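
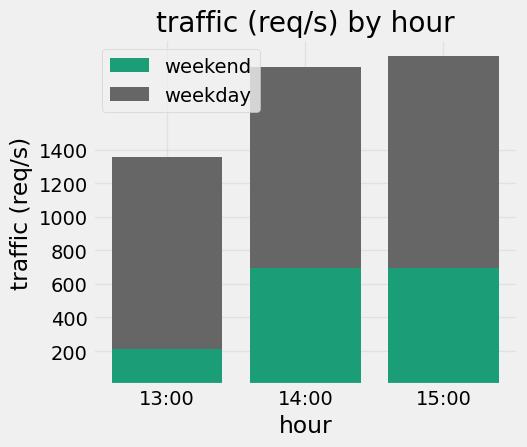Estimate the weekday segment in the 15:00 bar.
weekday top ≈ 2000, bottom ≈ 600; segment ≈ 1400.

≈ 1400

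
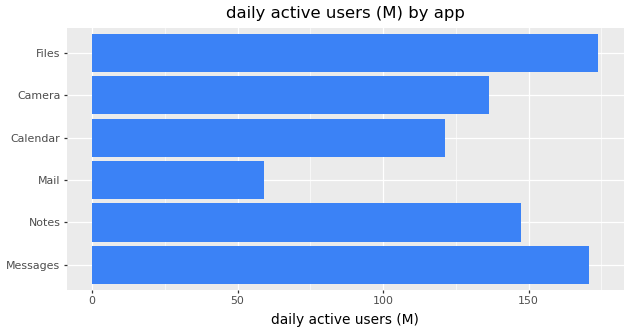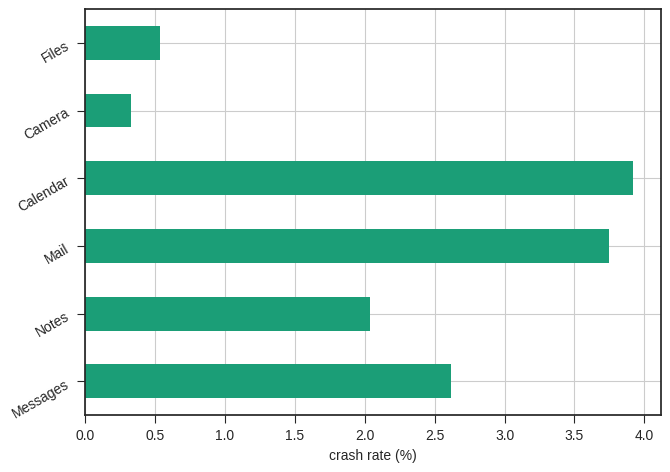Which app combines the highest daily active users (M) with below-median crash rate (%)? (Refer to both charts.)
Files

Chart 2 median crash rate (%) ≈ 2.5; below-median apps: Notes, Camera, Files. Among those, Files has the highest daily active users (M) (≈ 180).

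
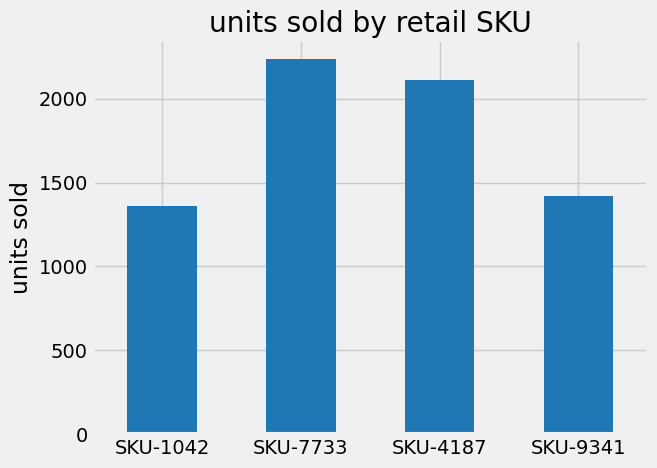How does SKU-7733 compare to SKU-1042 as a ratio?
≈ 1.57×

SKU-7733 ≈ 2200, SKU-1042 ≈ 1400; 2200/1400 ≈ 1.57.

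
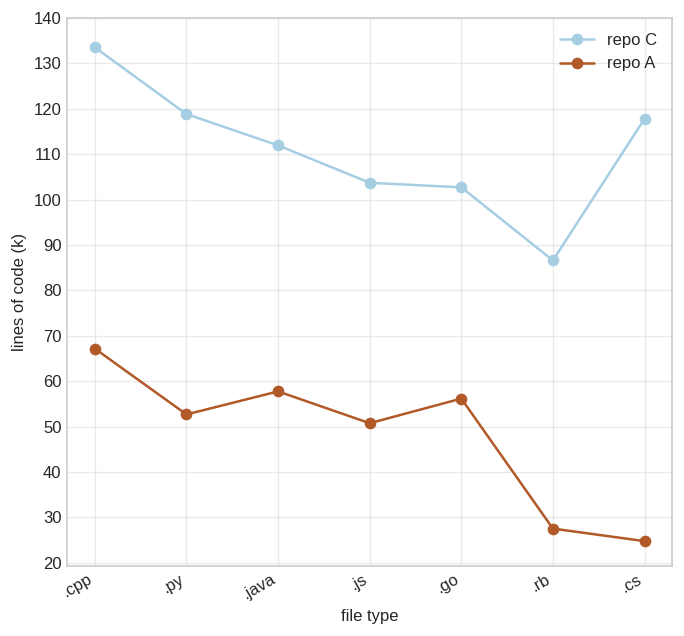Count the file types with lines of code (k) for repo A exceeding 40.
5

Above 40: .cpp, .py, .java, .js, .go.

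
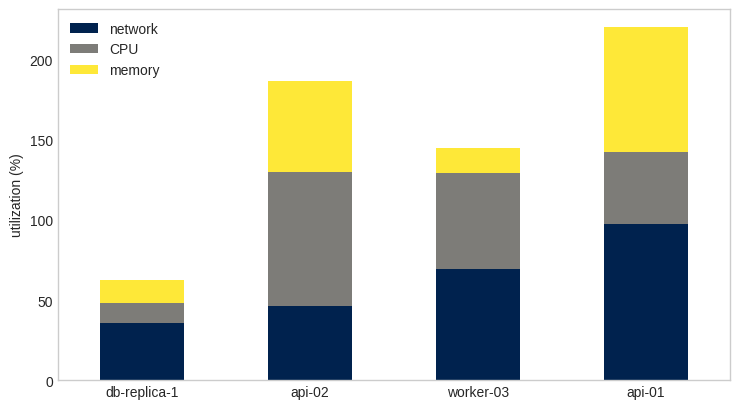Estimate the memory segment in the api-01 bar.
≈ 80

memory top ≈ 220, bottom ≈ 140; segment ≈ 80.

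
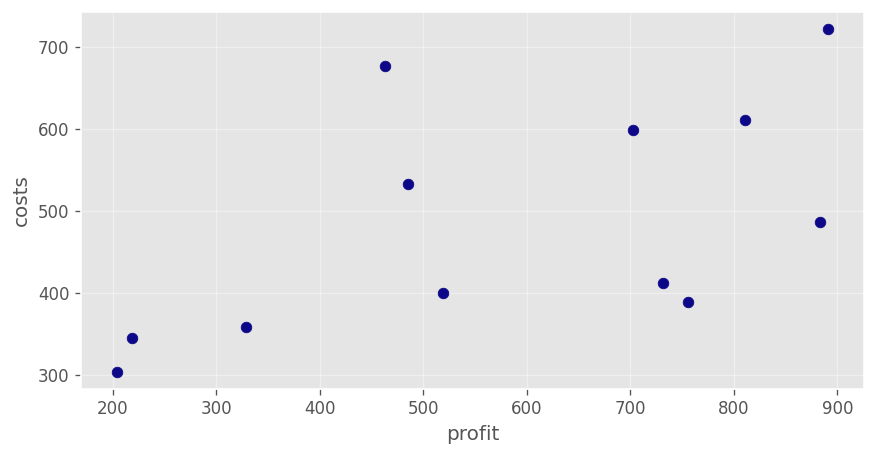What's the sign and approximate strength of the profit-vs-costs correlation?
Points are positively correlated; moderate (|r| ≈ 0.6).

positive, moderate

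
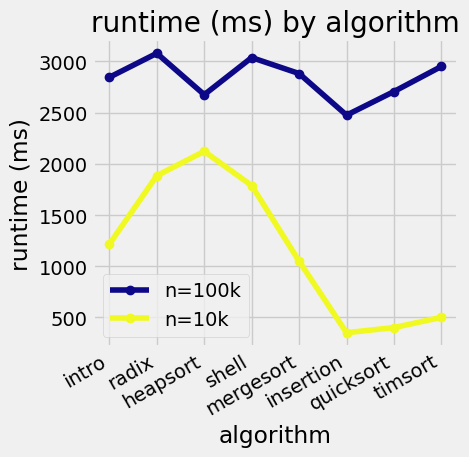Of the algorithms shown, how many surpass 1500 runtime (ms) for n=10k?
Above 1500: radix, heapsort, shell.

3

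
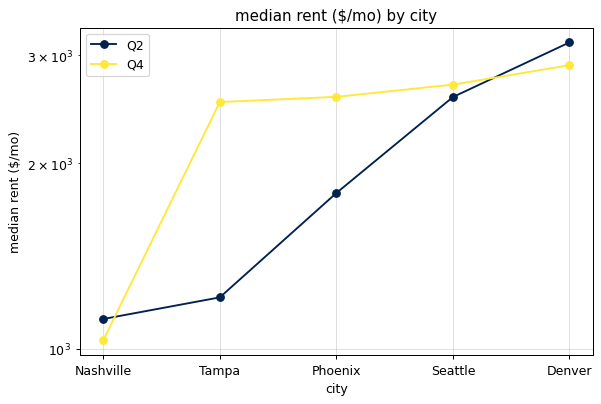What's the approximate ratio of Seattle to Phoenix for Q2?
≈ 1.44×

Seattle ≈ 2600, Phoenix ≈ 1800; 2600/1800 ≈ 1.44.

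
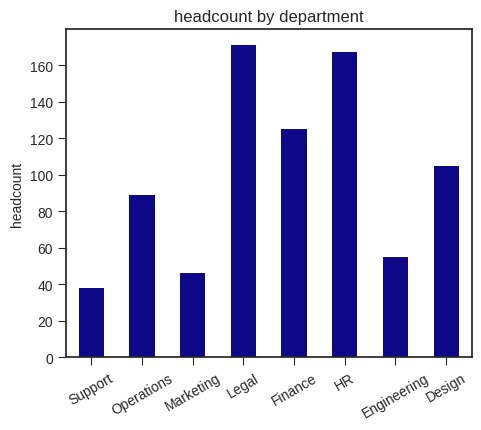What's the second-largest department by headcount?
Top 3: Legal ≈ 180, HR ≈ 160, Finance ≈ 120.

HR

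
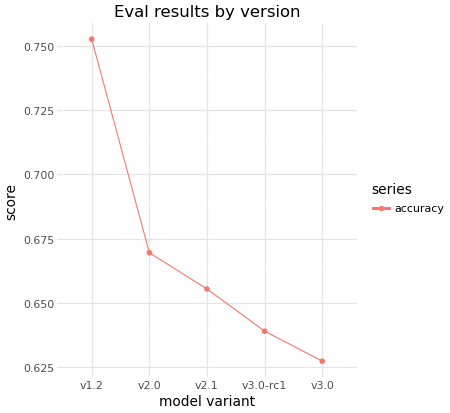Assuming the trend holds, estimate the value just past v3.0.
≈ 0.6

Last three: 0.66, 0.64, 0.62 → slope ≈ -0.02/step → next ≈ 0.6.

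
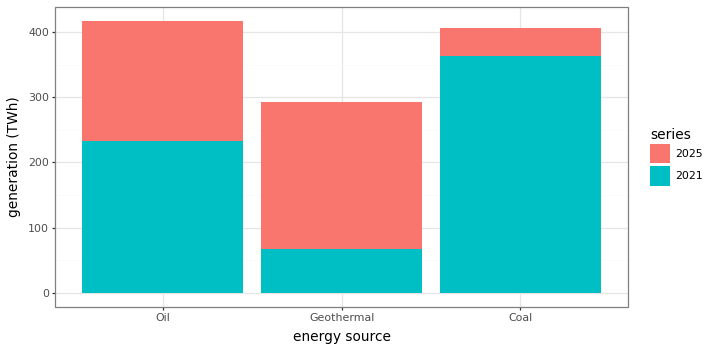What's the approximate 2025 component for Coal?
≈ 50

2025 top ≈ 400, bottom ≈ 350; segment ≈ 50.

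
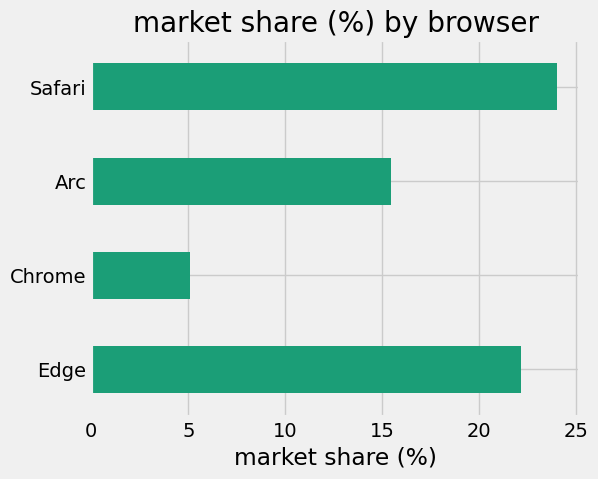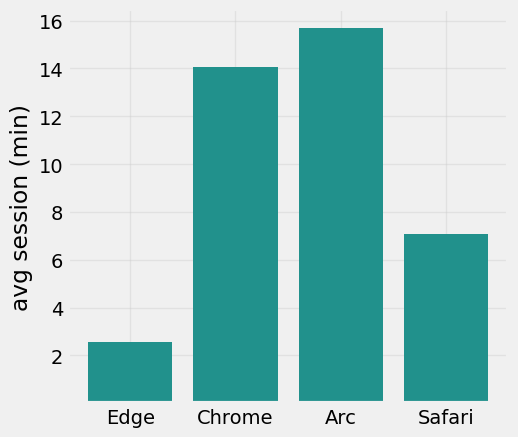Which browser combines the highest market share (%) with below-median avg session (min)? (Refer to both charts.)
Chart 2 median avg session (min) ≈ 10; below-median browsers: Edge, Safari. Among those, Safari has the highest market share (%) (≈ 25).

Safari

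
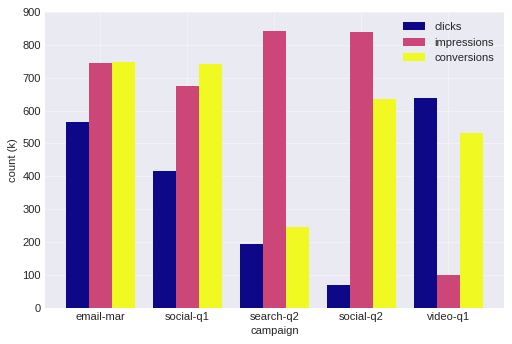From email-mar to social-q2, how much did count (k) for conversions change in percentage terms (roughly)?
≈ -14.3%

email-mar ≈ 700, social-q2 ≈ 600; (600 − 700) / 700 ≈ -14.3%.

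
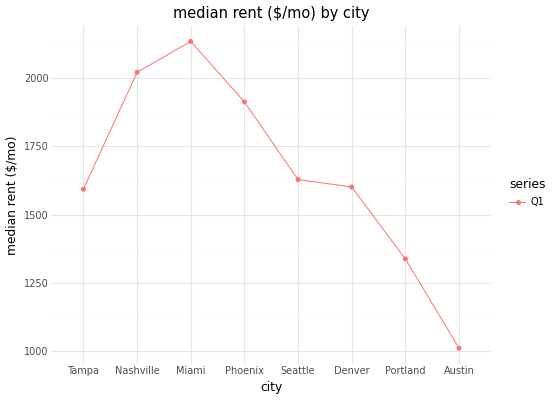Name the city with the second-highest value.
Top 3: Miami ≈ 2100, Nashville ≈ 2000, Phoenix ≈ 1900.

Nashville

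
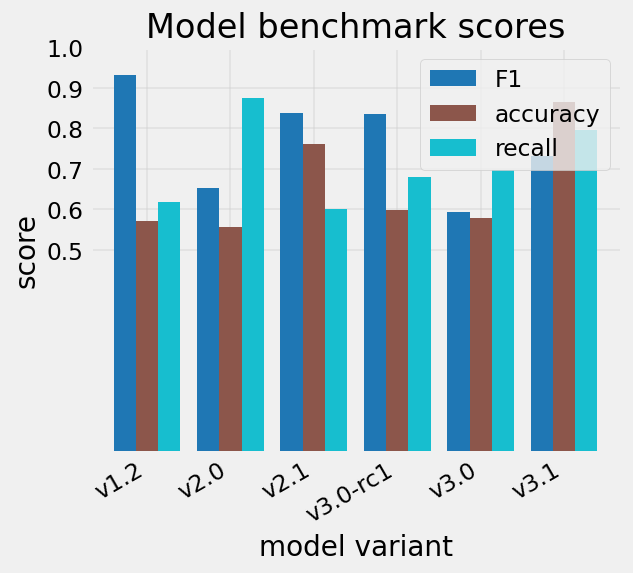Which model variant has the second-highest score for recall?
Top 3 for recall: v2.0 ≈ 0.9, v3.1 ≈ 0.8, v3.0 ≈ 0.7.

v3.1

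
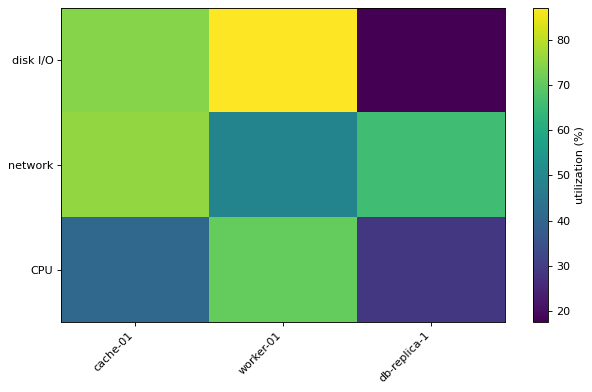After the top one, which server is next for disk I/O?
cache-01

Top 3 for disk I/O: worker-01 ≈ 90, cache-01 ≈ 70, db-replica-1 ≈ 20.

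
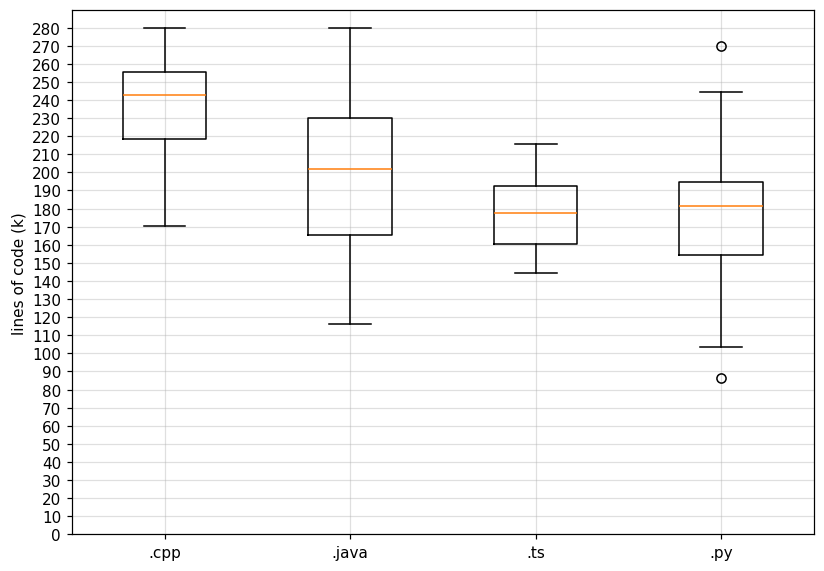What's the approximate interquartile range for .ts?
Q3 ≈ 190, Q1 ≈ 160; IQR ≈ 30.

≈ 30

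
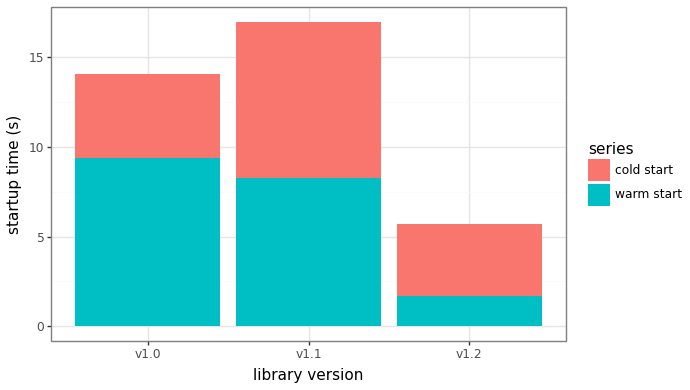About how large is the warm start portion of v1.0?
warm start top ≈ 10, bottom ≈ 0; segment ≈ 10.

≈ 10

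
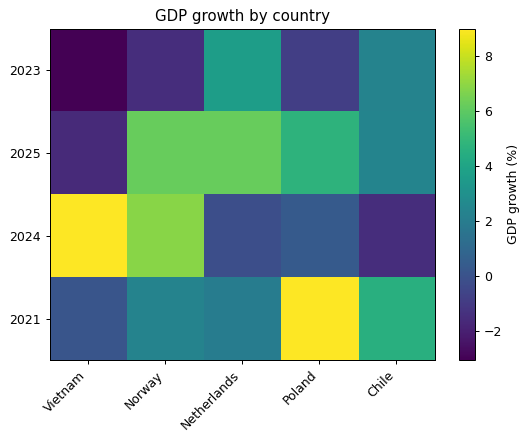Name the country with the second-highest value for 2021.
Chile

Top 3 for 2021: Poland ≈ 8, Chile ≈ 4, Norway ≈ 2.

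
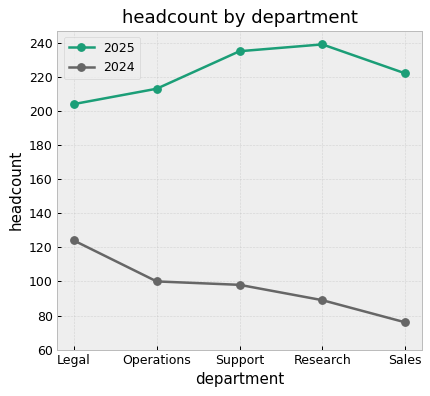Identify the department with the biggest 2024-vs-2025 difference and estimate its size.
Research: 2024 ≈ 80, 2025 ≈ 240 → gap ≈ 160. Next-largest (Sales) is only ≈ 140.

Research, ≈ 160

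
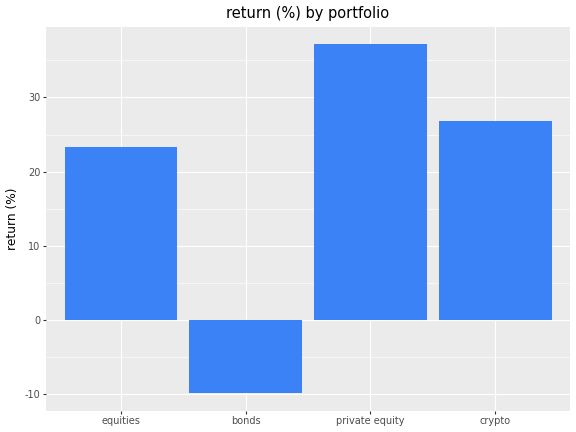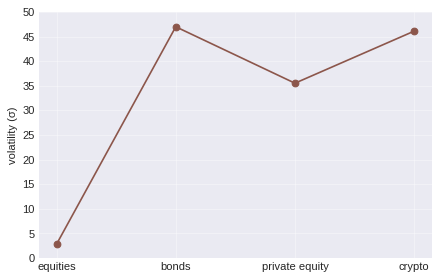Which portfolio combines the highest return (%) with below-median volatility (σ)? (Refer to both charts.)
private equity

Chart 2 median volatility (σ) ≈ 40; below-median portfolios: equities, private equity. Among those, private equity has the highest return (%) (≈ 35).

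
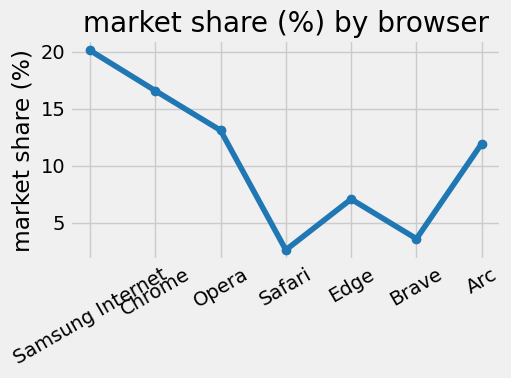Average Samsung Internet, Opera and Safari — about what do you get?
≈ 12

(20 + 14 + 2) / 3 ≈ 12.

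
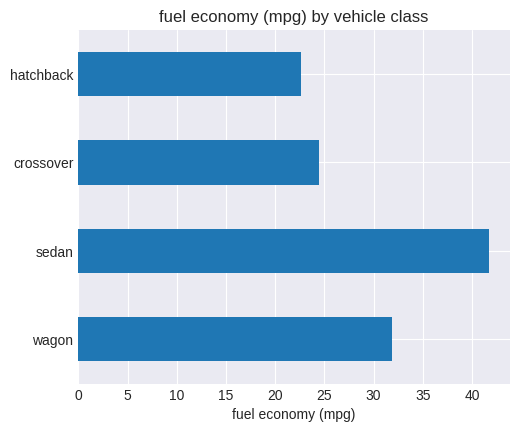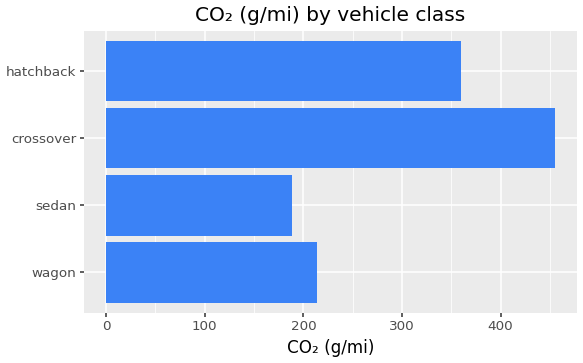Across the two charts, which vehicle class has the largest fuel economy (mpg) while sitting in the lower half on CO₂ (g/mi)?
Chart 2 median CO₂ (g/mi) ≈ 300; below-median vehicle classes: wagon, sedan. Among those, sedan has the highest fuel economy (mpg) (≈ 40).

sedan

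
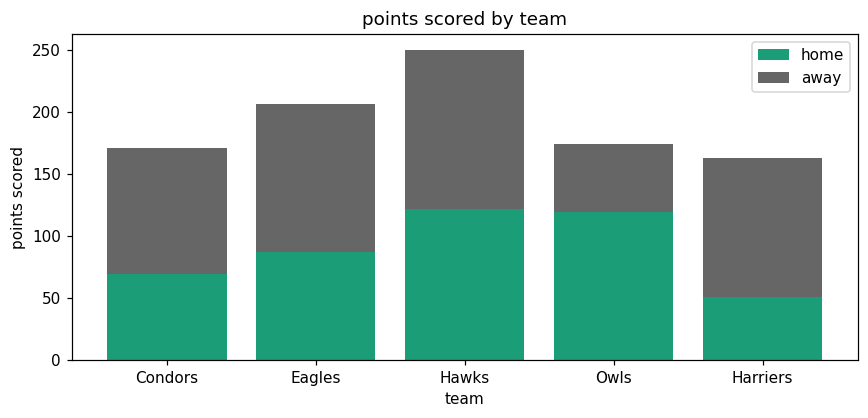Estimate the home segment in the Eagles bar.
home top ≈ 75, bottom ≈ 0; segment ≈ 75.

≈ 75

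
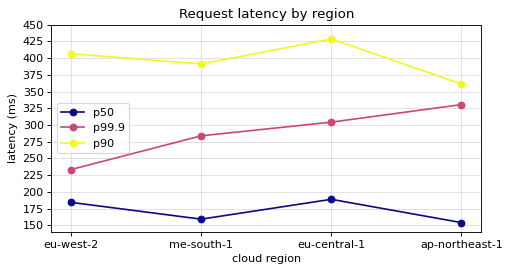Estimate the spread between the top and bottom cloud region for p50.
≈ 50

Max eu-central-1 ≈ 200, min ap-northeast-1 ≈ 150; range ≈ 50.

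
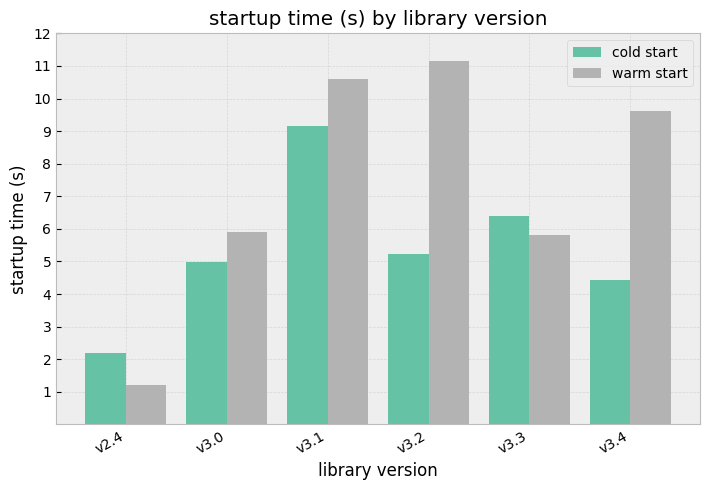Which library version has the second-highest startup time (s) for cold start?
Top 3 for cold start: v3.1 ≈ 9, v3.3 ≈ 6, v3.2 ≈ 5.

v3.3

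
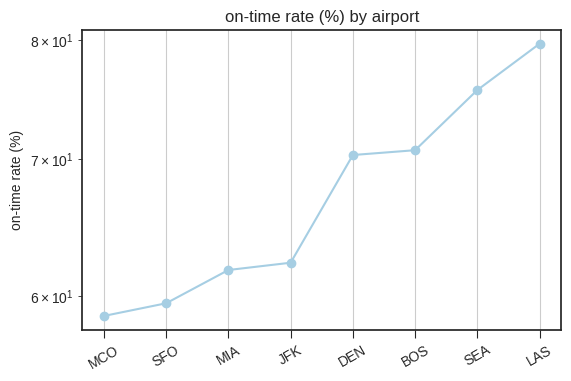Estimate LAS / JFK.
≈ 1.29×

LAS ≈ 80, JFK ≈ 62; 80/62 ≈ 1.29.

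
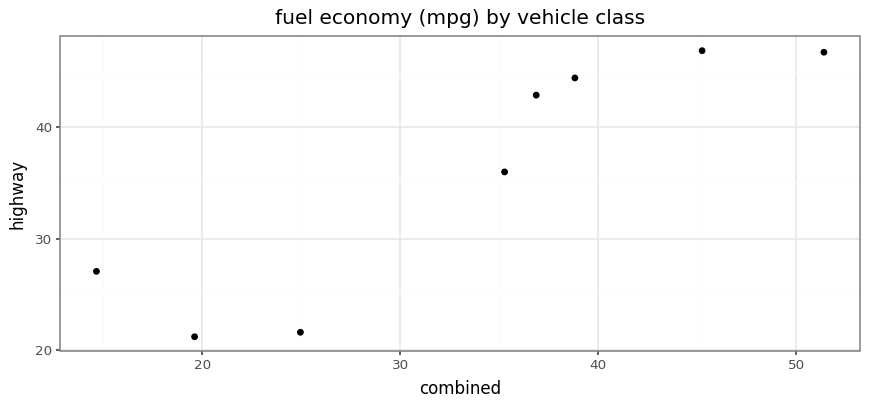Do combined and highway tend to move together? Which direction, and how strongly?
Points are positively correlated; strong (|r| ≈ 0.9).

positive, strong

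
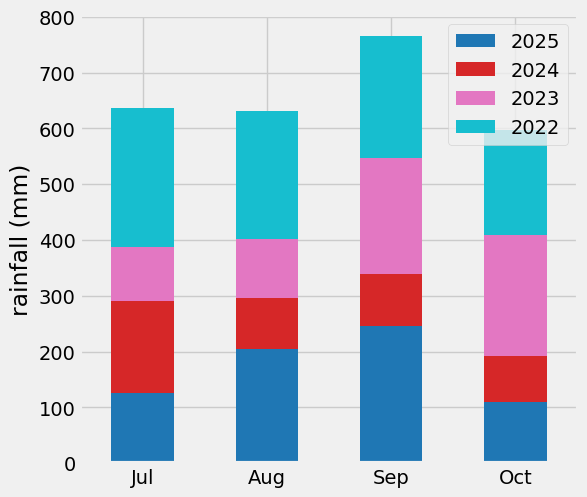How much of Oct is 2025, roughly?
≈ 100

2025 top ≈ 100, bottom ≈ 0; segment ≈ 100.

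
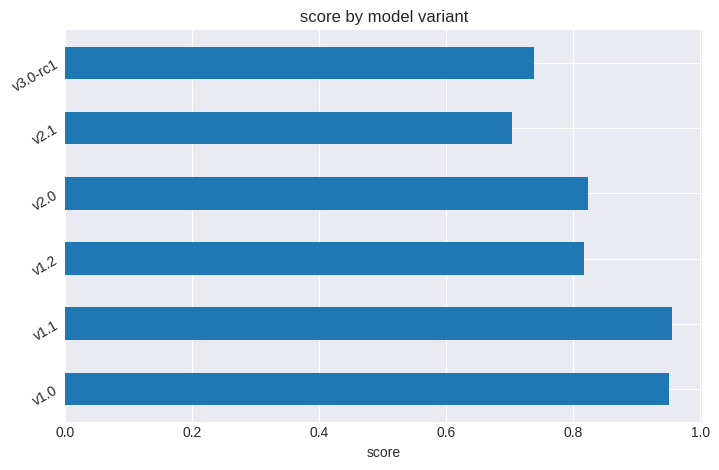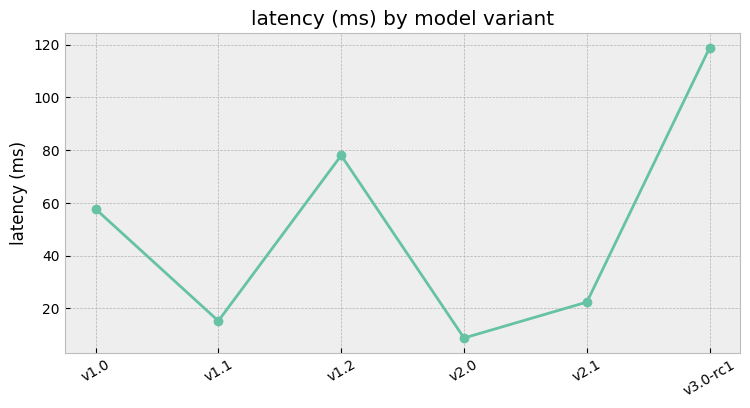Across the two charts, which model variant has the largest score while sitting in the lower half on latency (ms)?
v1.1

Chart 2 median latency (ms) ≈ 40; below-median model variants: v1.1, v2.0, v2.1. Among those, v1.1 has the highest score (≈ 1).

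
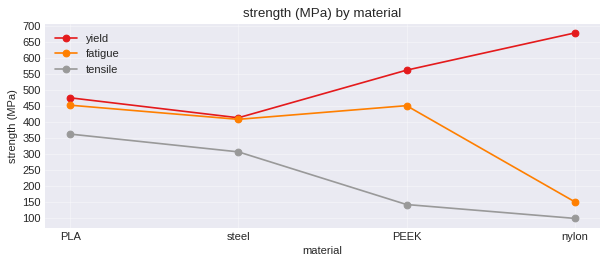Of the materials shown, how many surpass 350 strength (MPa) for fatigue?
Above 350: PLA, steel, PEEK.

3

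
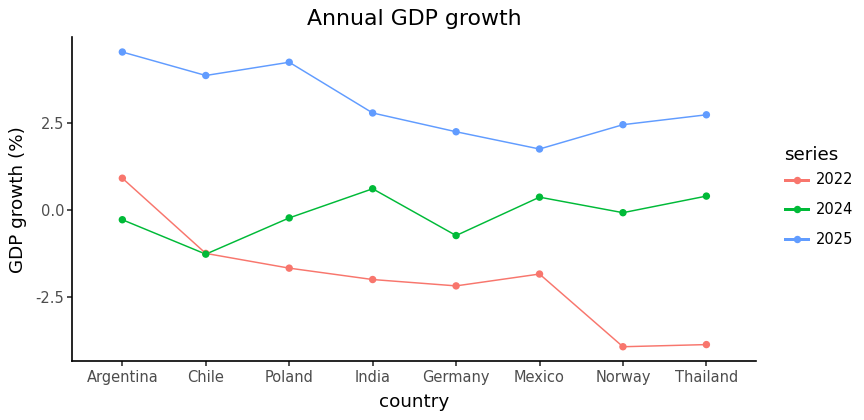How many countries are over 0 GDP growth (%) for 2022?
Above 0: Argentina.

1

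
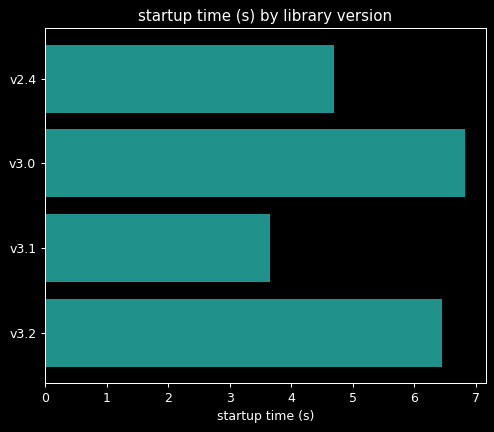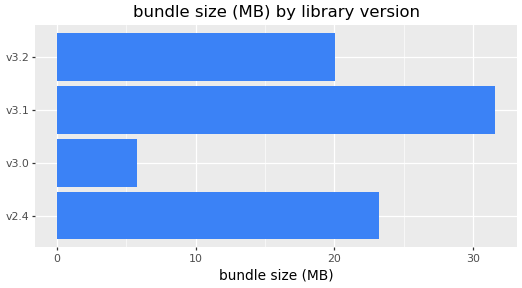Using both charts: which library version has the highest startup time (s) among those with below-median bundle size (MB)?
Chart 2 median bundle size (MB) ≈ 20; below-median library versions: v3.0, v3.2. Among those, v3.0 has the highest startup time (s) (≈ 7).

v3.0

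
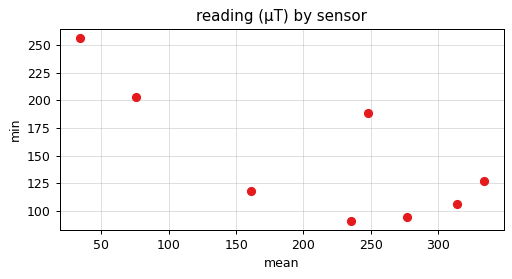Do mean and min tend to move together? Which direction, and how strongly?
negative, strong

Points are negatively correlated; strong (|r| ≈ 0.8).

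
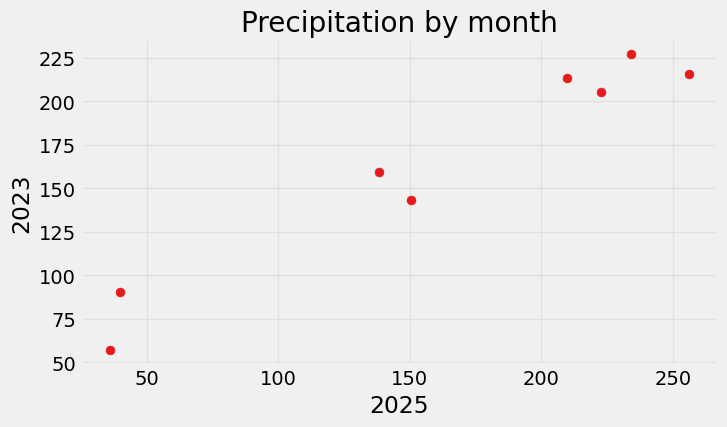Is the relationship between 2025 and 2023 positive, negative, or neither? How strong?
positive, strong

Points are positively correlated; strong (|r| ≈ 1.0).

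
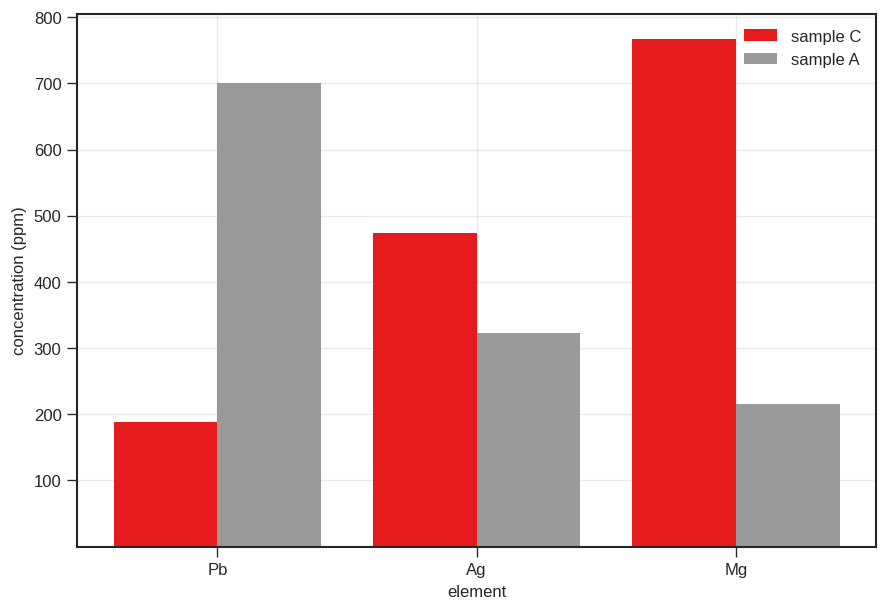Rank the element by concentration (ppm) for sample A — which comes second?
Top 3 for sample A: Pb ≈ 700, Ag ≈ 300, Mg ≈ 200.

Ag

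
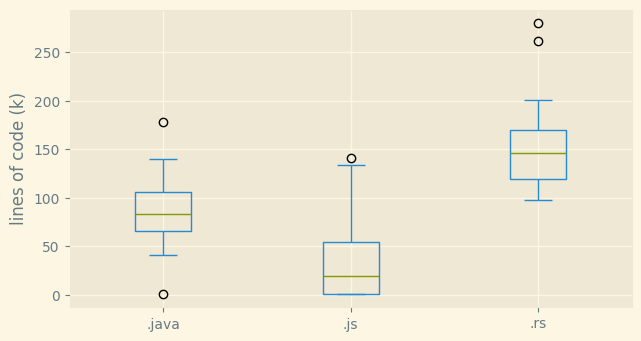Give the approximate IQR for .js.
Q3 ≈ 60, Q1 ≈ 0; IQR ≈ 60.

≈ 60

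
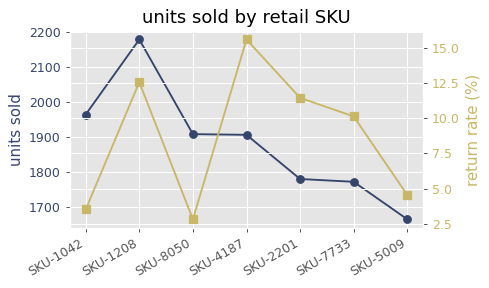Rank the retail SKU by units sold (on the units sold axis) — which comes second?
SKU-1042

Top 3 (on the units sold axis): SKU-1208 ≈ 2200, SKU-1042 ≈ 1950, SKU-8050 ≈ 1900.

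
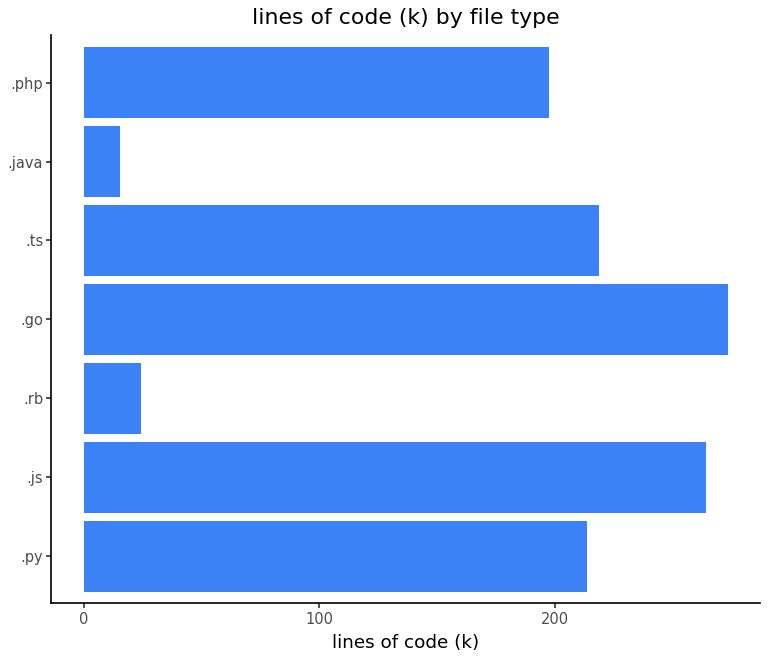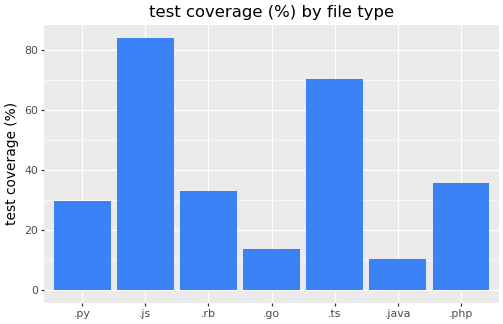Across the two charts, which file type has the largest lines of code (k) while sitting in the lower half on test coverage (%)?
Chart 2 median test coverage (%) ≈ 30; below-median file types: .py, .go, .java. Among those, .go has the highest lines of code (k) (≈ 250).

.go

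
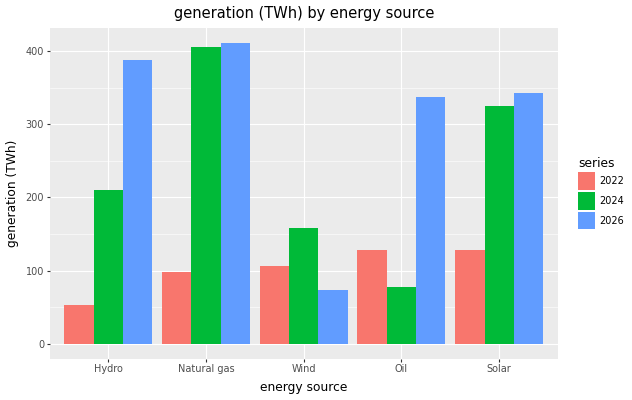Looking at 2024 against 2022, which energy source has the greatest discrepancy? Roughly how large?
Natural gas: 2024 ≈ 400, 2022 ≈ 100 → gap ≈ 300. Next-largest (Solar) is only ≈ 150.

Natural gas, ≈ 300 TWh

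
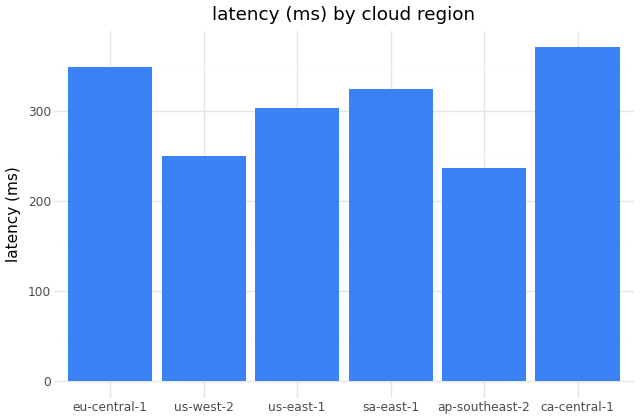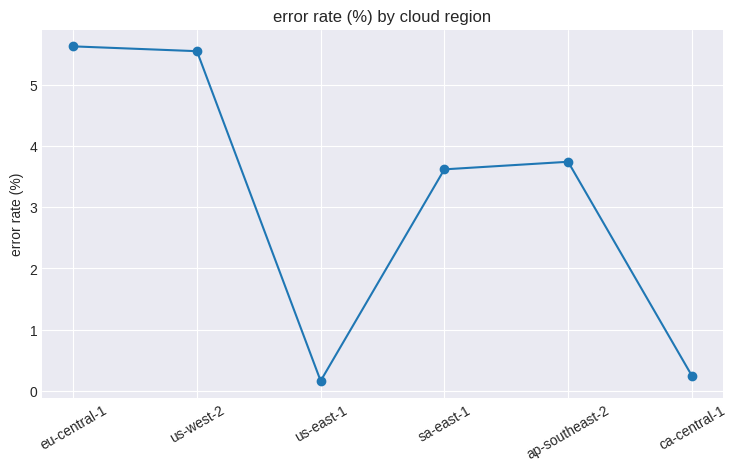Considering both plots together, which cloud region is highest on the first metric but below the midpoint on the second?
Chart 2 median error rate (%) ≈ 4; below-median cloud regions: us-east-1, sa-east-1, ca-central-1. Among those, ca-central-1 has the highest latency (ms) (≈ 350).

ca-central-1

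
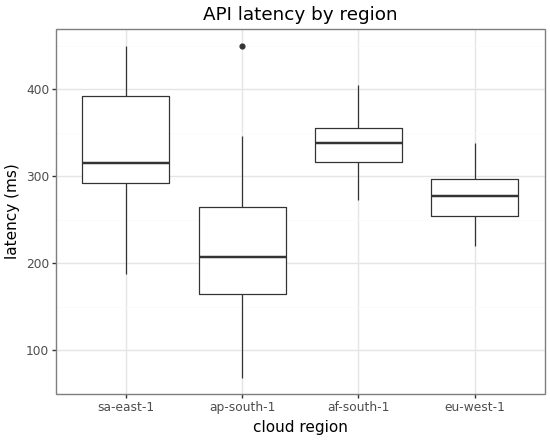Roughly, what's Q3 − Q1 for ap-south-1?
Q3 ≈ 260, Q1 ≈ 160; IQR ≈ 100.

≈ 100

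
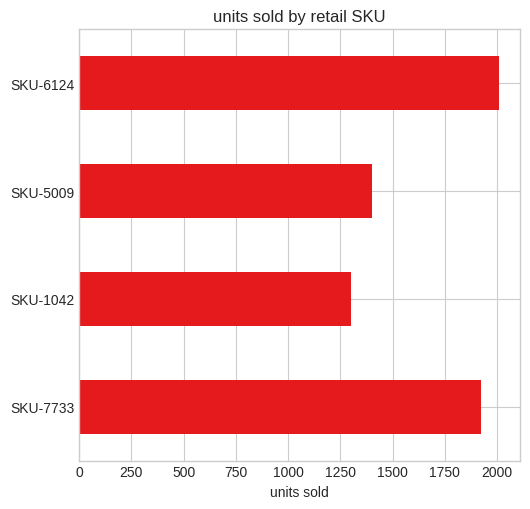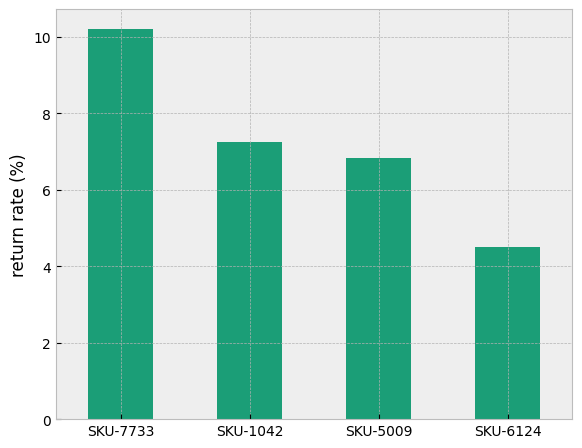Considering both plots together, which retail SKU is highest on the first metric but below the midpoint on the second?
Chart 2 median return rate (%) ≈ 7; below-median retail SKUs: SKU-5009, SKU-6124. Among those, SKU-6124 has the highest units sold (≈ 2000).

SKU-6124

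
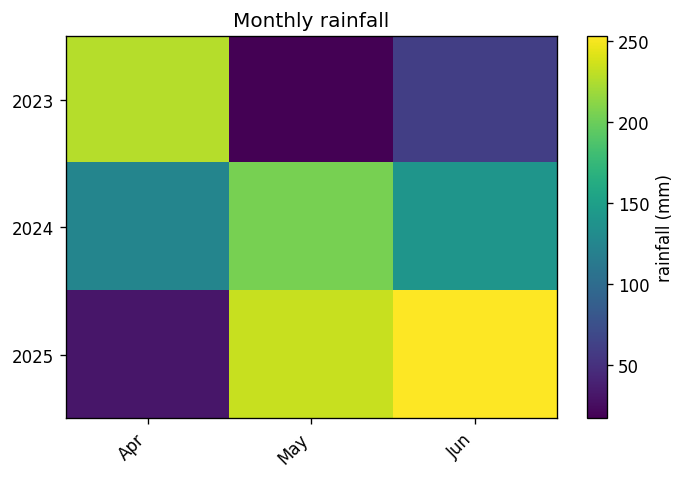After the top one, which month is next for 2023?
Jun

Top 3 for 2023: Apr ≈ 220, Jun ≈ 60, May ≈ 20.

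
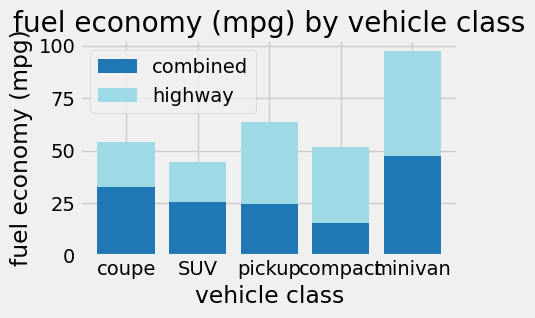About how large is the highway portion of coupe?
highway top ≈ 50, bottom ≈ 30; segment ≈ 20.

≈ 20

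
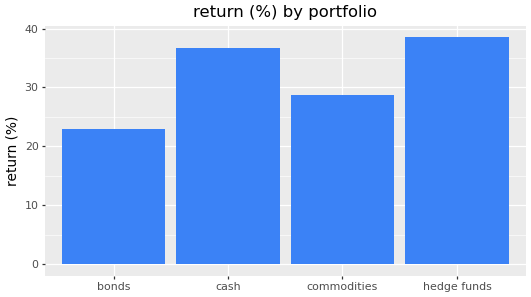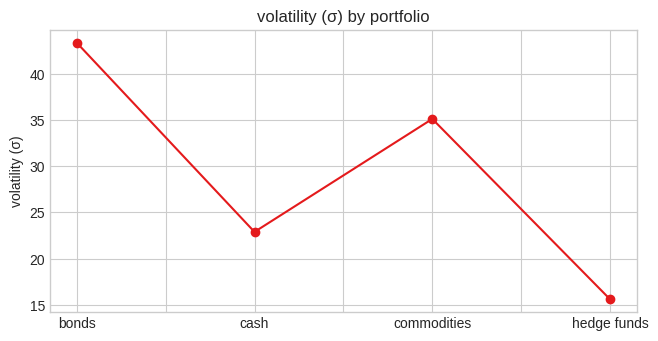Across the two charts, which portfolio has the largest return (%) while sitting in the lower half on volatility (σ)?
Chart 2 median volatility (σ) ≈ 30; below-median portfolios: cash, hedge funds. Among those, hedge funds has the highest return (%) (≈ 40).

hedge funds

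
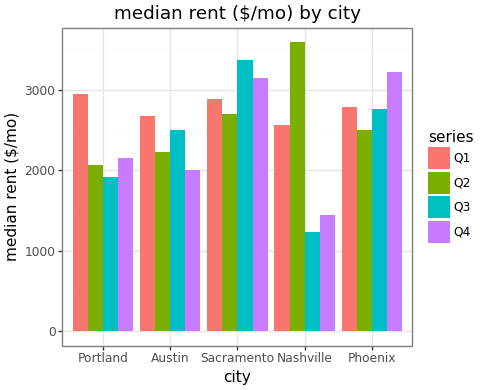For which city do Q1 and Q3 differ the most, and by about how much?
Nashville: Q1 ≈ 2500, Q3 ≈ 1000 → gap ≈ 1500. Next-largest (Portland) is only ≈ 1000.

Nashville, ≈ 1500 $/mo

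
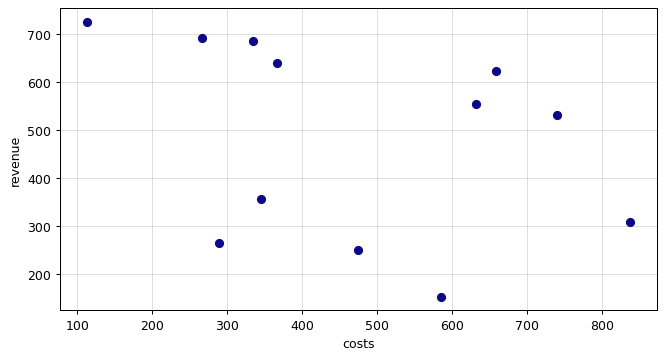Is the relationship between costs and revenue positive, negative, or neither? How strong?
Points are negatively correlated; weak (|r| ≈ 0.3).

negative, weak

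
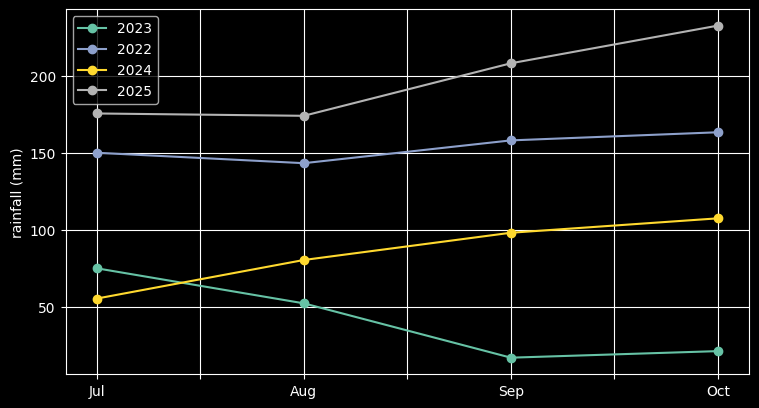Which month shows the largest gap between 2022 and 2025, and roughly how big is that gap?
Oct, ≈ 80 mm

Oct: 2022 ≈ 160, 2025 ≈ 240 → gap ≈ 80. Next-largest (Sep) is only ≈ 40.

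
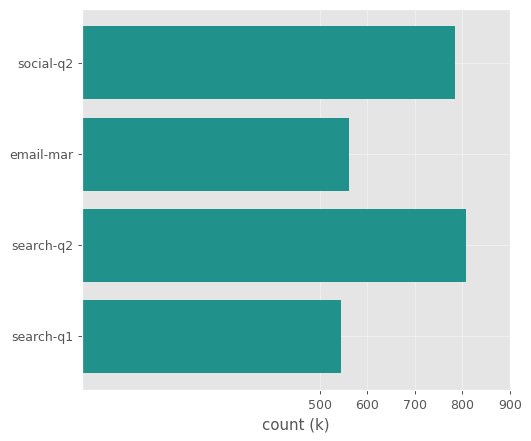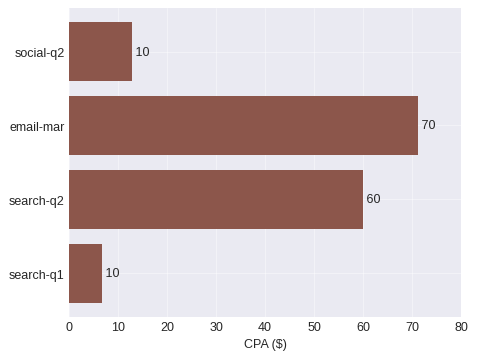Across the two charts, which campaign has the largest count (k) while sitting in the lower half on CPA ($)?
social-q2

Chart 2 median CPA ($) ≈ 40; below-median campaigns: social-q2, search-q1. Among those, social-q2 has the highest count (k) (≈ 800).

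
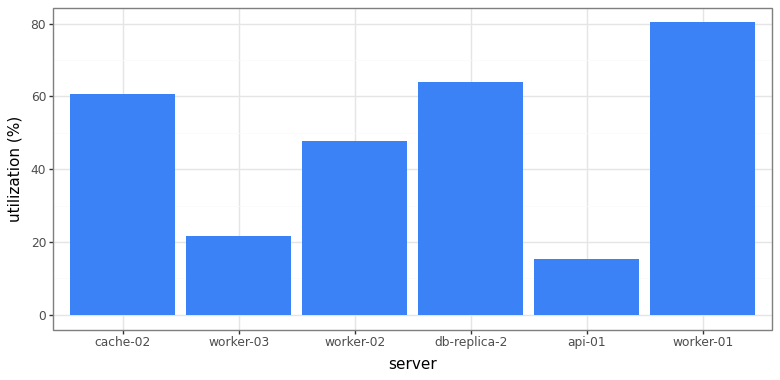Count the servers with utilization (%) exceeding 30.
4

Above 30: cache-02, worker-02, db-replica-2, worker-01.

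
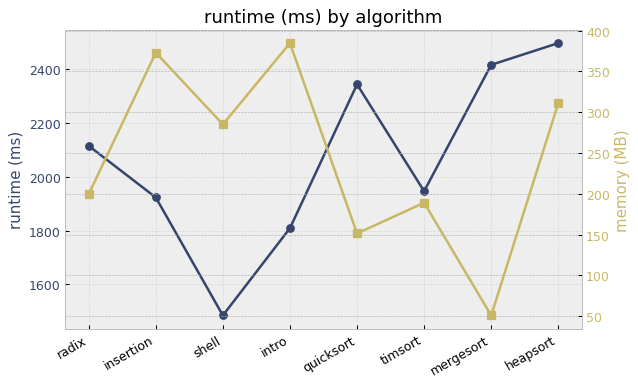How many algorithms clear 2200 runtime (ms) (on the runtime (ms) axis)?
Above 2200: quicksort, mergesort, heapsort.

3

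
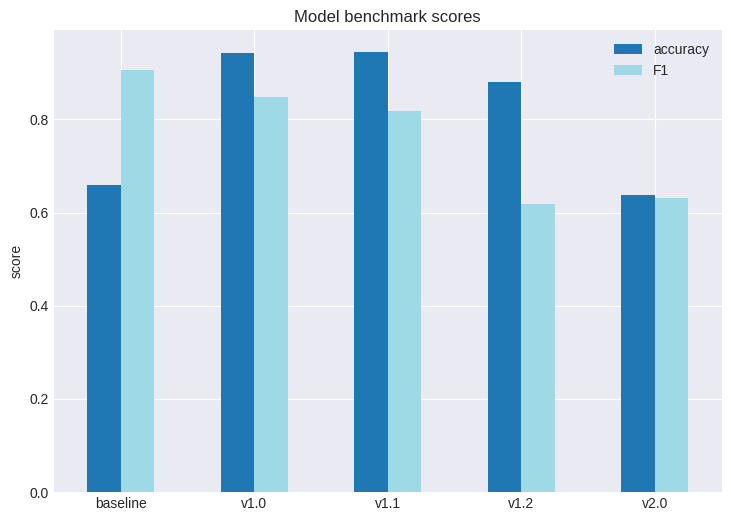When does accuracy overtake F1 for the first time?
baseline: accuracy ≈ 0.7 vs F1 ≈ 0.9 (not yet); v1.0: accuracy ≈ 0.9 vs F1 ≈ 0.8 (first crossover).

v1.0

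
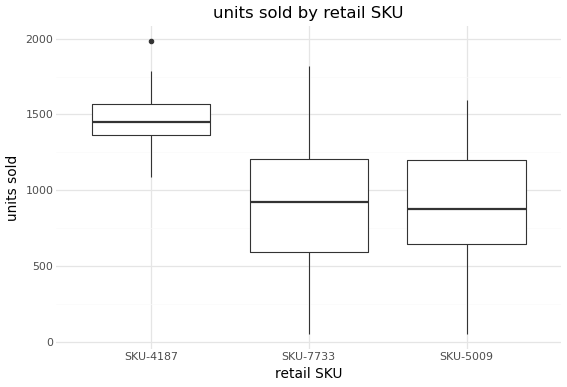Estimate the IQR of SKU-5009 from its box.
≈ 600

Q3 ≈ 1200, Q1 ≈ 600; IQR ≈ 600.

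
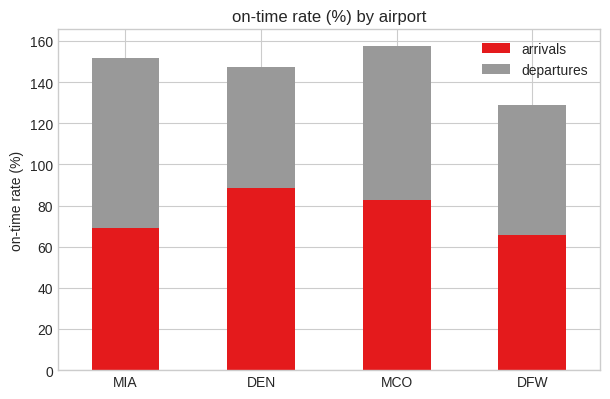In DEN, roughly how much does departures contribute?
≈ 60

departures top ≈ 140, bottom ≈ 80; segment ≈ 60.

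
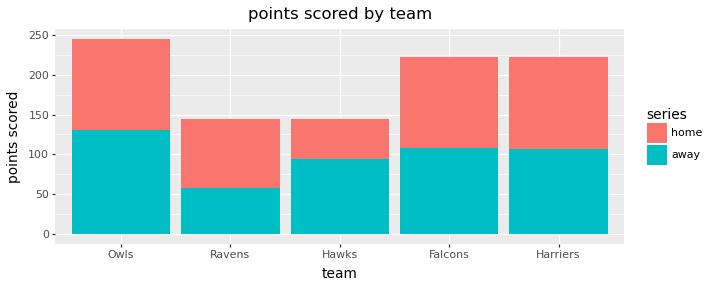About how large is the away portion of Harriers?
away top ≈ 100, bottom ≈ 0; segment ≈ 100.

≈ 100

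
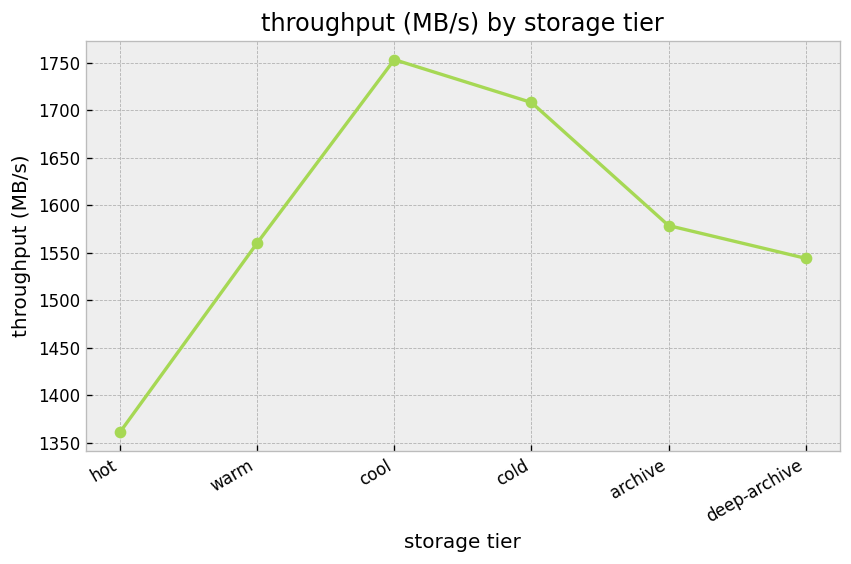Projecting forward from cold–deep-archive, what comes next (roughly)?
Last three: 1700, 1600, 1550 → slope ≈ -75/step → next ≈ 1475.

≈ 1475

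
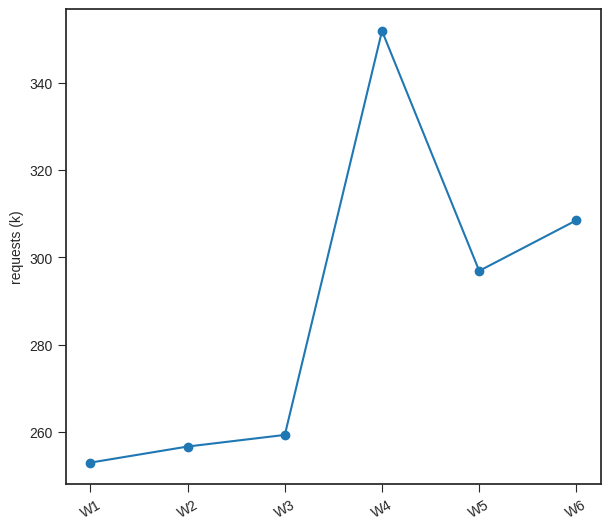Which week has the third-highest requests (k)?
Top 4: W4 ≈ 350, W6 ≈ 310, W5 ≈ 300, W3 ≈ 260.

W5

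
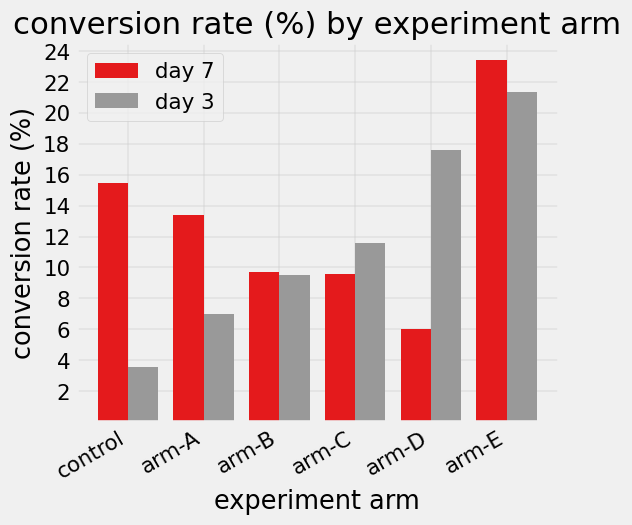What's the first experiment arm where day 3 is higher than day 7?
arm-B: day 3 ≈ 10 vs day 7 ≈ 10 (not yet); arm-C: day 3 ≈ 12 vs day 7 ≈ 10 (first crossover).

arm-C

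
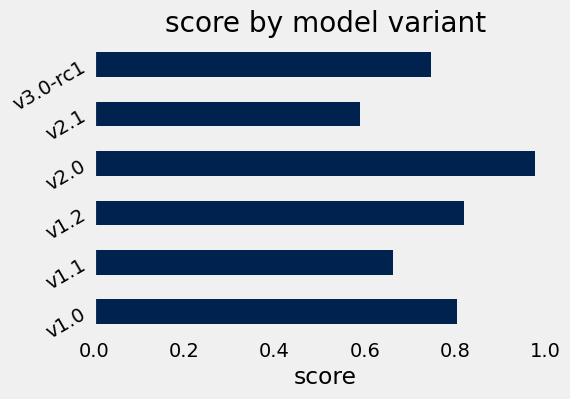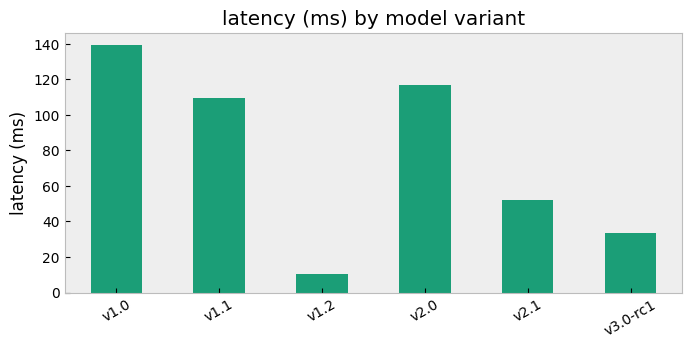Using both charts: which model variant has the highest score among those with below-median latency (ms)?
Chart 2 median latency (ms) ≈ 80; below-median model variants: v1.2, v2.1, v3.0-rc1. Among those, v1.2 has the highest score (≈ 0.8).

v1.2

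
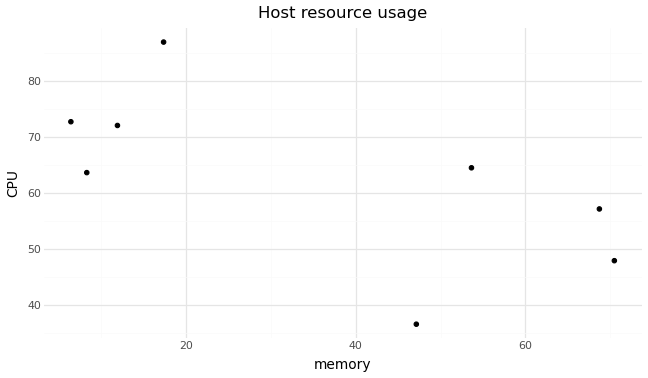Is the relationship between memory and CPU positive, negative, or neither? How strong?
negative, moderate

Points are negatively correlated; moderate (|r| ≈ 0.6).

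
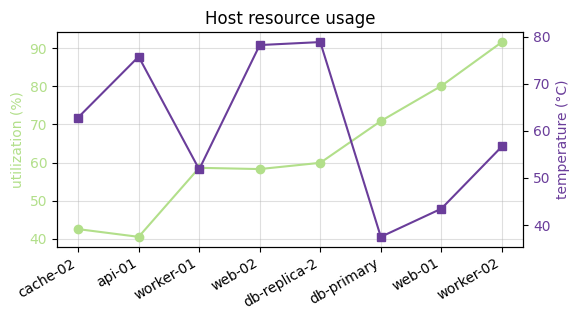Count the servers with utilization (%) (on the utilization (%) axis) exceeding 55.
Above 55: worker-01, web-02, db-replica-2, db-primary, web-01, worker-02.

6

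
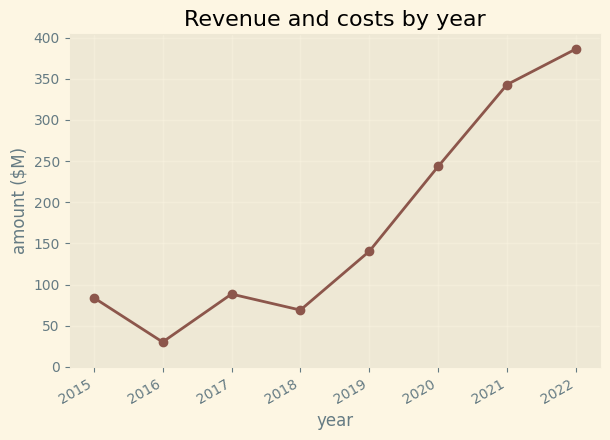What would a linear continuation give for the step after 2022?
≈ 475

Last three: 250, 350, 400 → slope ≈ 75/step → next ≈ 475.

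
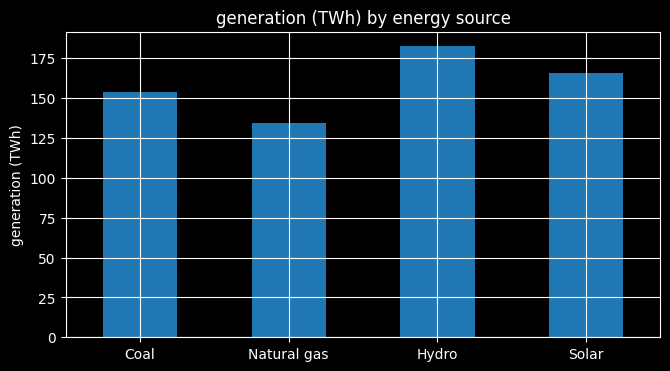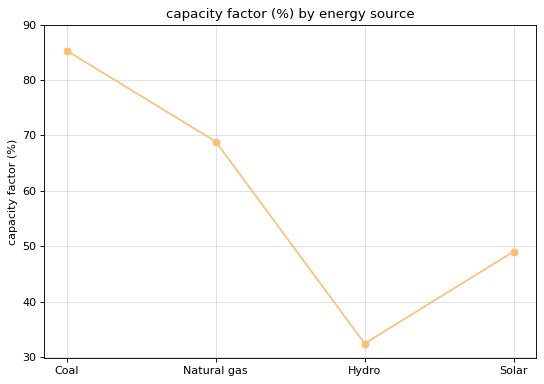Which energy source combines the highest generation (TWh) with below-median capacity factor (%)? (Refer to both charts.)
Chart 2 median capacity factor (%) ≈ 60; below-median energy sources: Hydro, Solar. Among those, Hydro has the highest generation (TWh) (≈ 180).

Hydro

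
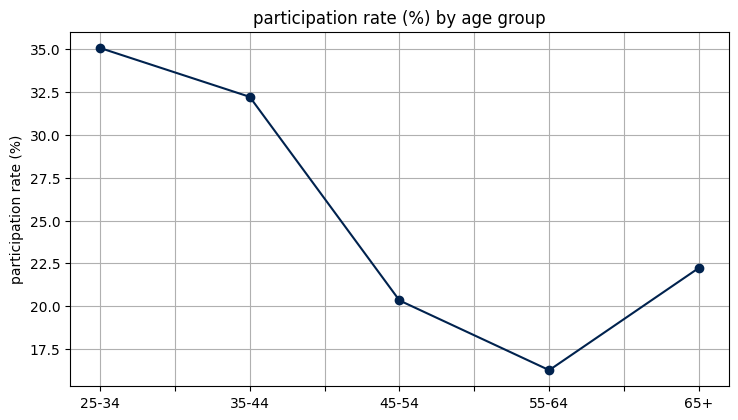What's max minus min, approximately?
Max 25-34 ≈ 36, min 55-64 ≈ 16; range ≈ 20.

≈ 20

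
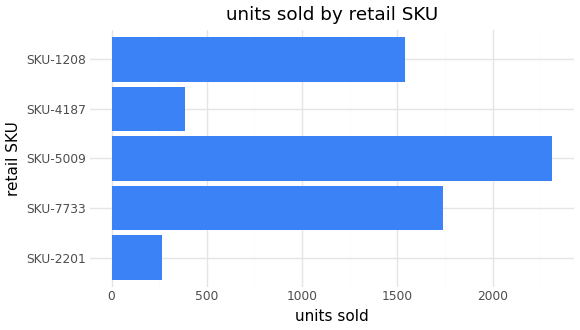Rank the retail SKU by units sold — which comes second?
Top 3: SKU-5009 ≈ 2400, SKU-7733 ≈ 1800, SKU-1208 ≈ 1600.

SKU-7733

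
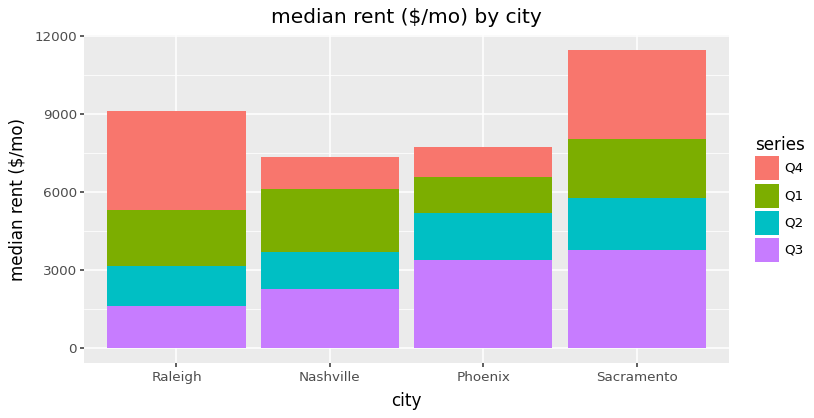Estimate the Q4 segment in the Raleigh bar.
≈ 4000

Q4 top ≈ 9000, bottom ≈ 5000; segment ≈ 4000.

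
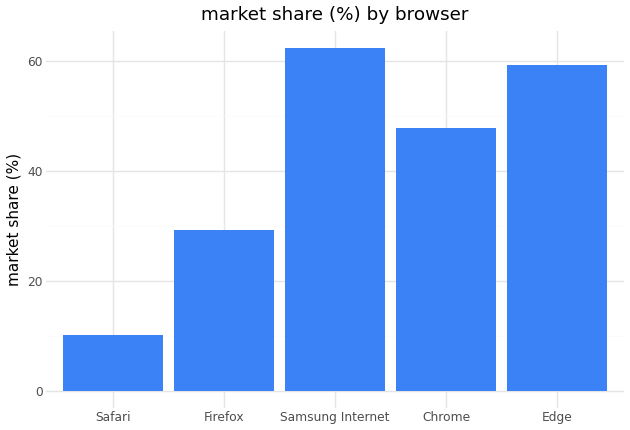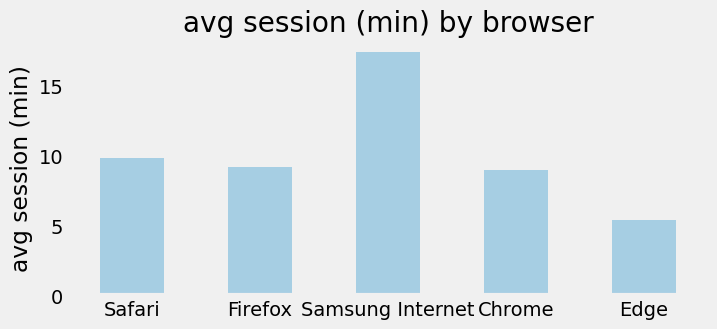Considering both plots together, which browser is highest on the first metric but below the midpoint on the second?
Edge

Chart 2 median avg session (min) ≈ 10; below-median browsers: Chrome, Edge. Among those, Edge has the highest market share (%) (≈ 60).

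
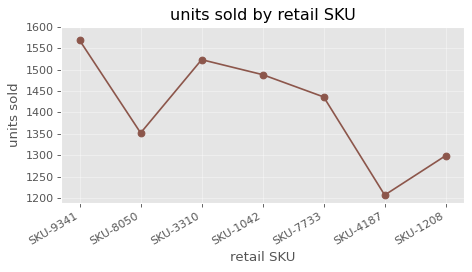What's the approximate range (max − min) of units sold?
Max SKU-9341 ≈ 1550, min SKU-4187 ≈ 1200; range ≈ 350.

≈ 350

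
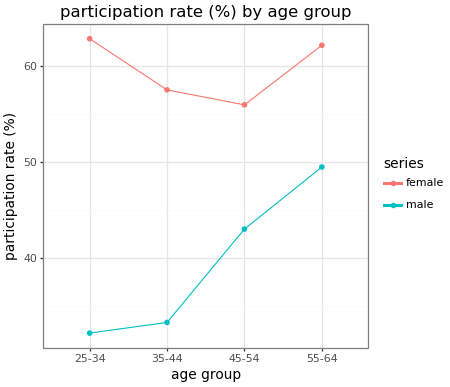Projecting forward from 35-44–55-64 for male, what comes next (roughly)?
≈ 57.5

Last three: 35, 45, 50 → slope ≈ 7.5/step → next ≈ 57.5.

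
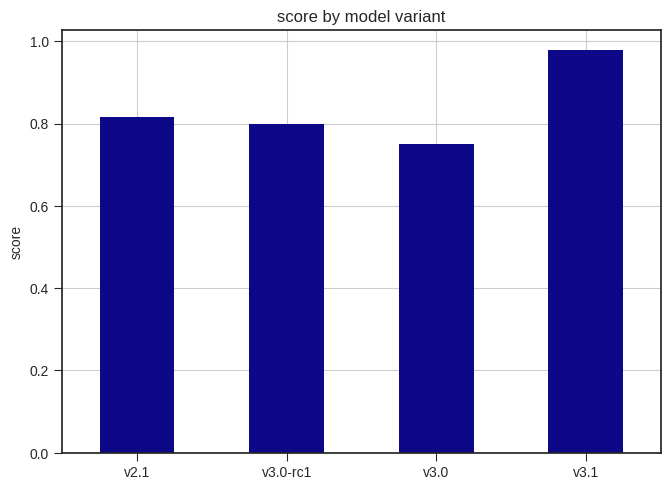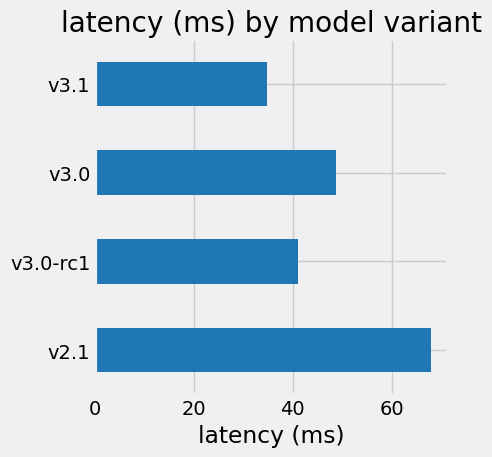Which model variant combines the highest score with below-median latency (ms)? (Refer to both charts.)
Chart 2 median latency (ms) ≈ 40; below-median model variants: v3.0-rc1, v3.1. Among those, v3.1 has the highest score (≈ 1).

v3.1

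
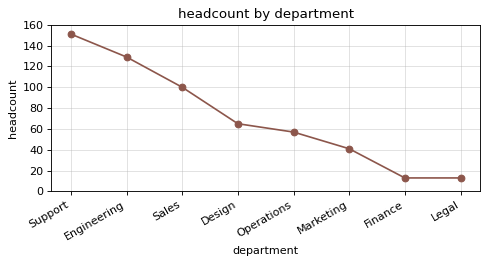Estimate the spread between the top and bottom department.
Max Support ≈ 160, min Finance ≈ 20; range ≈ 140.

≈ 140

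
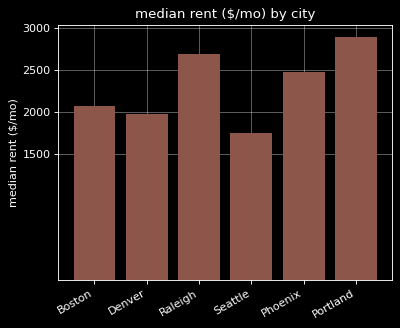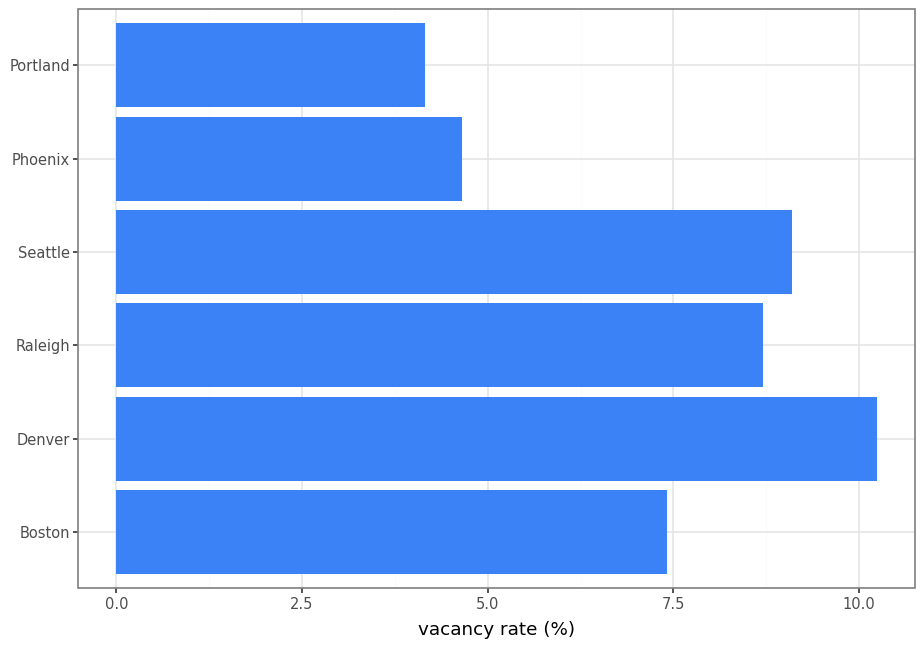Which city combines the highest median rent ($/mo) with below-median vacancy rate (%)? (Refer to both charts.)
Portland

Chart 2 median vacancy rate (%) ≈ 8; below-median cities: Boston, Phoenix, Portland. Among those, Portland has the highest median rent ($/mo) (≈ 3000).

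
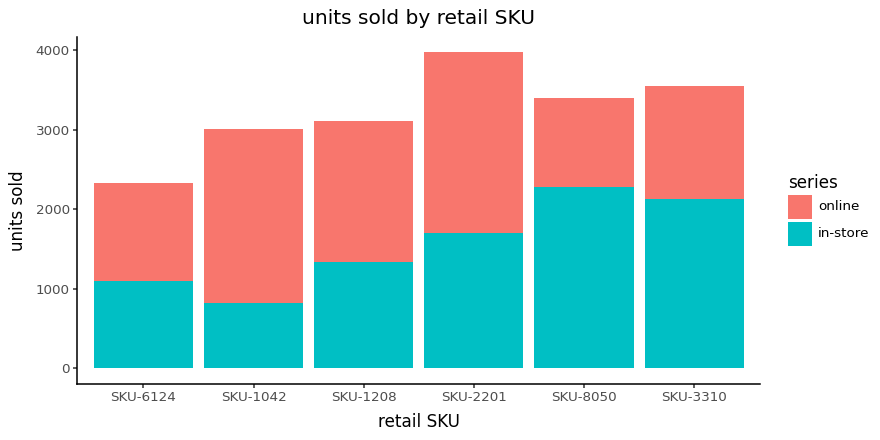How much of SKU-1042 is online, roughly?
≈ 2000

online top ≈ 3000, bottom ≈ 1000; segment ≈ 2000.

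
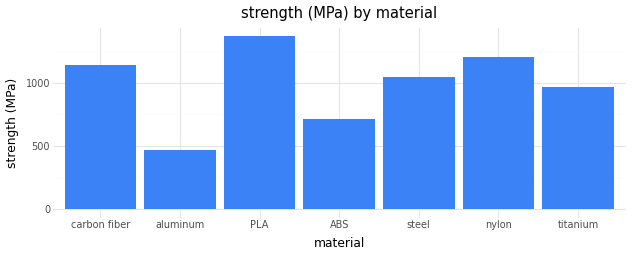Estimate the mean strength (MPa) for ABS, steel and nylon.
≈ 1000

(800 + 1000 + 1200) / 3 ≈ 1000.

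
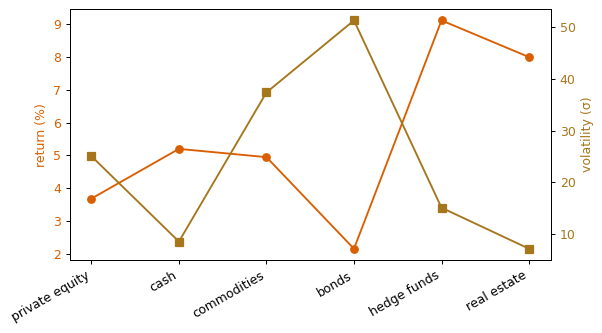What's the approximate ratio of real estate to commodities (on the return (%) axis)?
real estate ≈ 8, commodities ≈ 5; 8/5 ≈ 1.6.

≈ 1.6×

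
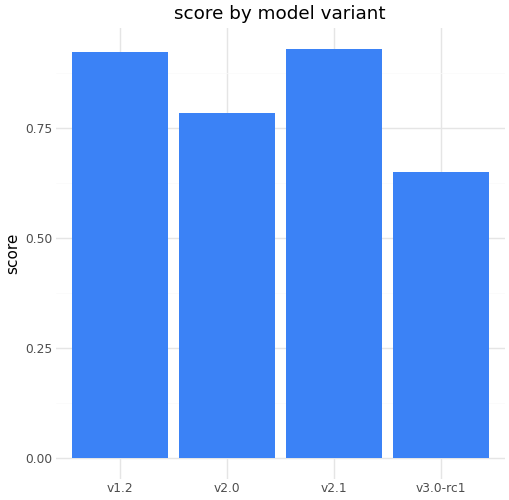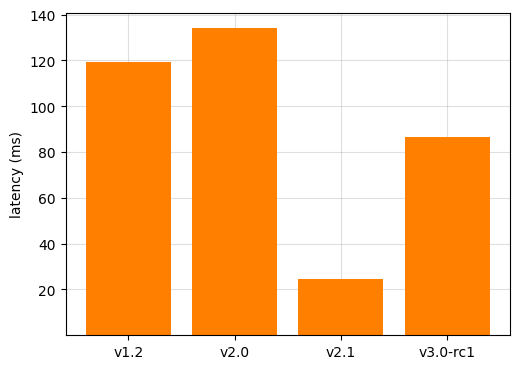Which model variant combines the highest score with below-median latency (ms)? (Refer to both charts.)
Chart 2 median latency (ms) ≈ 100; below-median model variants: v2.1, v3.0-rc1. Among those, v2.1 has the highest score (≈ 0.9).

v2.1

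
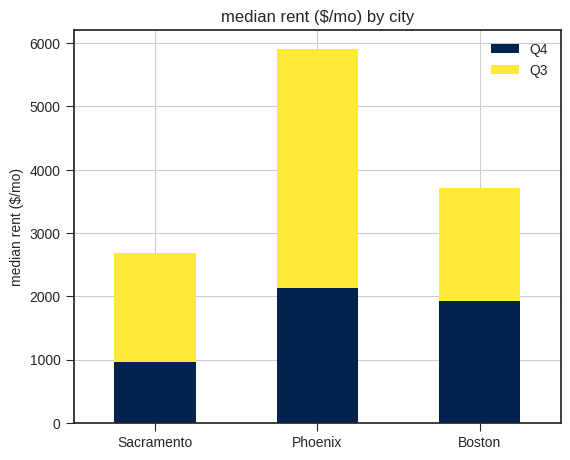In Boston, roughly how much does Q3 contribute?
Q3 top ≈ 3500, bottom ≈ 2000; segment ≈ 1500.

≈ 1500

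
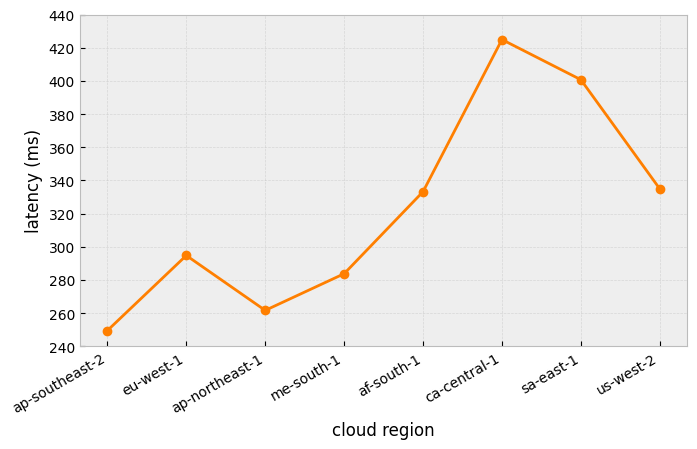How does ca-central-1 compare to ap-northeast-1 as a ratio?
ca-central-1 ≈ 420, ap-northeast-1 ≈ 260; 420/260 ≈ 1.62.

≈ 1.62×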